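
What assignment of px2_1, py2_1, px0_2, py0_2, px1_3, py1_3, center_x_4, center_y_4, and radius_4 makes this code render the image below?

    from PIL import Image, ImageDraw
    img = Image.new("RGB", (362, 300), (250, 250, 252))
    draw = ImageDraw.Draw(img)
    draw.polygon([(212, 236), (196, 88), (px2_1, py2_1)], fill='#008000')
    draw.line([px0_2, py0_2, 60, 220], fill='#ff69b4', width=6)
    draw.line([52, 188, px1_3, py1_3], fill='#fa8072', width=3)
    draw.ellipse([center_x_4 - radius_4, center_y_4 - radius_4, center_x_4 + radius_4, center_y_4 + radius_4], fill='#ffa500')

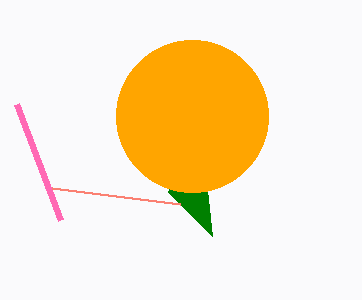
px2_1 = 168
py2_1 = 192
px0_2 = 16
py0_2 = 104
px1_3 = 180
py1_3 = 204
center_x_4 = 192
center_y_4 = 116
radius_4 = 76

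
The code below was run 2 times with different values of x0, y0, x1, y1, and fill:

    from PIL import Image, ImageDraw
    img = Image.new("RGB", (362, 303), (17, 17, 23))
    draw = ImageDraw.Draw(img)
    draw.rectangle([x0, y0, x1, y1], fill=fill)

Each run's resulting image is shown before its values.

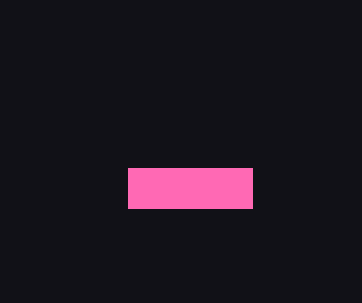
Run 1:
x0 = 128; y0 = 168; x1 = 252; y1 = 208; fill = 'hotpink'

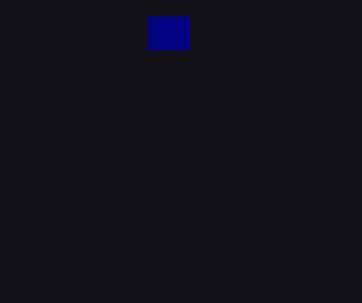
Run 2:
x0 = 148, y0 = 16, x1 = 188, y1 = 48, fill = 'navy'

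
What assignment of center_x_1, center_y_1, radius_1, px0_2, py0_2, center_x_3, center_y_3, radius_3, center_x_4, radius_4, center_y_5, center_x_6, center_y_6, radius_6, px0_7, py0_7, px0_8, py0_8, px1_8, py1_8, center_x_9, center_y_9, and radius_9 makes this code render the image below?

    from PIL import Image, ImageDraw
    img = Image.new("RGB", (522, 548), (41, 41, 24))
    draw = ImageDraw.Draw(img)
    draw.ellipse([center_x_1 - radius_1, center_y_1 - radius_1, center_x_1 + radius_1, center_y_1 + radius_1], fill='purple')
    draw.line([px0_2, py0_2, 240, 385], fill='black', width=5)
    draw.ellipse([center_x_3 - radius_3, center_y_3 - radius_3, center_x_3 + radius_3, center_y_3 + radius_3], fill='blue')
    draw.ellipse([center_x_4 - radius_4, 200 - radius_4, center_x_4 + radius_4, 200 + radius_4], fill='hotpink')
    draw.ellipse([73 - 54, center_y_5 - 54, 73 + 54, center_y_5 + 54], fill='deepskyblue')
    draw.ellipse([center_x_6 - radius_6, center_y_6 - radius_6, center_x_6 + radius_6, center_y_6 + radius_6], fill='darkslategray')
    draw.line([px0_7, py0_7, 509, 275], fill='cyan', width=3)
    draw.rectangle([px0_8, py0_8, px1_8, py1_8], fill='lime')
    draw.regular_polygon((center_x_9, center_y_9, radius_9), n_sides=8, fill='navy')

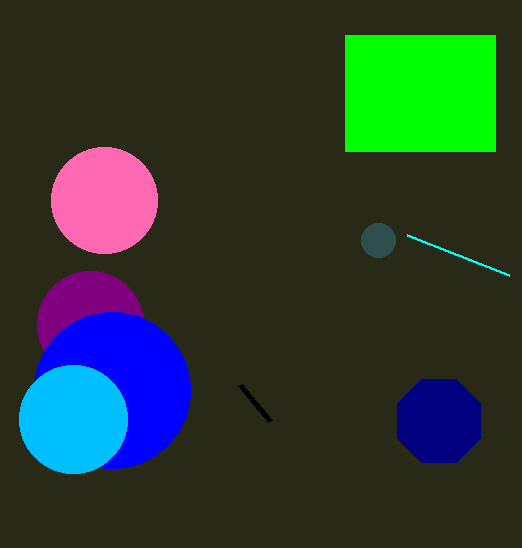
center_x_1 = 90
center_y_1 = 324
radius_1 = 53
px0_2 = 270
py0_2 = 421
center_x_3 = 112
center_y_3 = 390
radius_3 = 78
center_x_4 = 104
radius_4 = 53
center_y_5 = 419
center_x_6 = 378
center_y_6 = 240
radius_6 = 17
px0_7 = 407
py0_7 = 235
px0_8 = 345
py0_8 = 35
px1_8 = 495
py1_8 = 151
center_x_9 = 439
center_y_9 = 421
radius_9 = 45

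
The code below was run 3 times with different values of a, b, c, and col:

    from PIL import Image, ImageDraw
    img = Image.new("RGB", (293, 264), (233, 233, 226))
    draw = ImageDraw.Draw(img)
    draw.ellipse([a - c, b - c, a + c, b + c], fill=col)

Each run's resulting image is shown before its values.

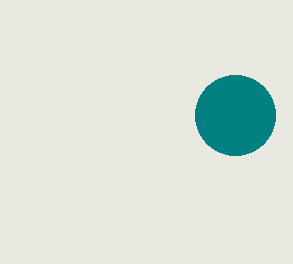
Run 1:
a = 235, b = 115, c = 40, col = 'teal'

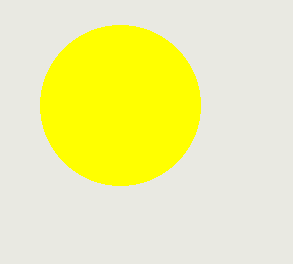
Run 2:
a = 120; b = 105; c = 80; col = 'yellow'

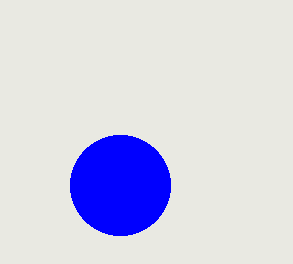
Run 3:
a = 120; b = 185; c = 50; col = 'blue'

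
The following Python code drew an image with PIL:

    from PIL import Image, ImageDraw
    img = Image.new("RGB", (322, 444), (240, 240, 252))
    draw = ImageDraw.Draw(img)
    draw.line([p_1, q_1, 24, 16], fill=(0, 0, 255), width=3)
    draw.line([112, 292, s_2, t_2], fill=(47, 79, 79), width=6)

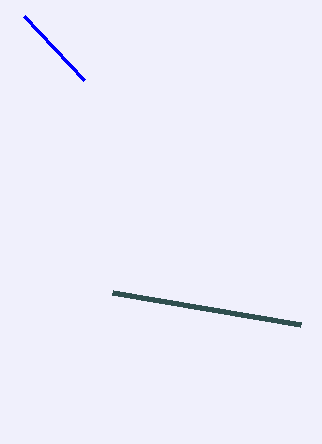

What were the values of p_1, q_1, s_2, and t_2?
p_1 = 84, q_1 = 80, s_2 = 300, t_2 = 324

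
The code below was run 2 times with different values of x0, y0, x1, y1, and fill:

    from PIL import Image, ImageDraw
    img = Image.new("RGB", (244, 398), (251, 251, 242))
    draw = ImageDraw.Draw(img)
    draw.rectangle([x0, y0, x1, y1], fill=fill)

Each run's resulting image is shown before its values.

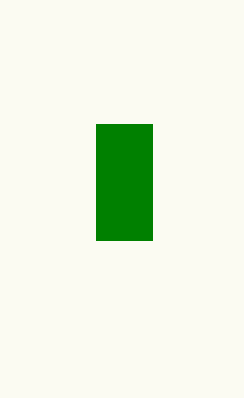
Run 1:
x0 = 96; y0 = 124; x1 = 152; y1 = 240; fill = 'green'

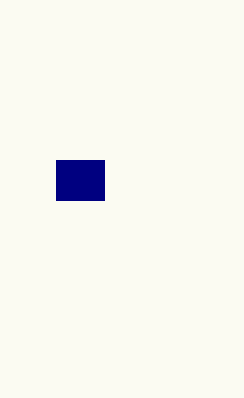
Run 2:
x0 = 56; y0 = 160; x1 = 104; y1 = 200; fill = 'navy'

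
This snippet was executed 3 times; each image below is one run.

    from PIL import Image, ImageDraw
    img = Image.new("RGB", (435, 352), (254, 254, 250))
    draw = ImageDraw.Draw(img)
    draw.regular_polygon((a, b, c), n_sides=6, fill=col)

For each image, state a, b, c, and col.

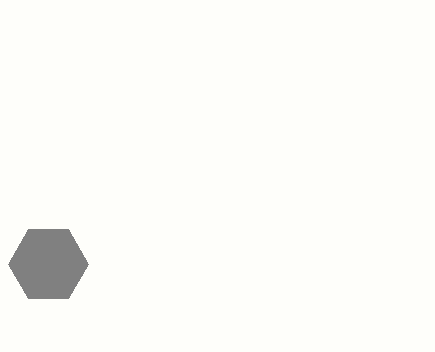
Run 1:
a = 48
b = 264
c = 40
col = 'gray'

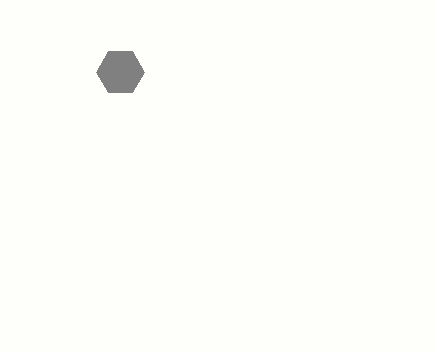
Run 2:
a = 120
b = 72
c = 24
col = 'gray'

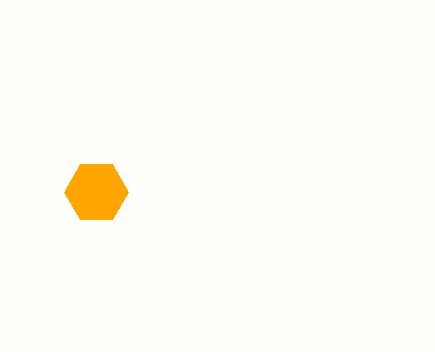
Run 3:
a = 96
b = 192
c = 32
col = 'orange'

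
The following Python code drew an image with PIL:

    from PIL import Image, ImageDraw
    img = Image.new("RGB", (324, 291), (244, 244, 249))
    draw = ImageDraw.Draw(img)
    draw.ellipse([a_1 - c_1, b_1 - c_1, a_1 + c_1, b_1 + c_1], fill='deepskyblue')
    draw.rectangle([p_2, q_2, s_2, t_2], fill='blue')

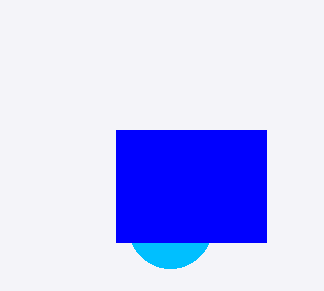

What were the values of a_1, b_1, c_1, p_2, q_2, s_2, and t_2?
a_1 = 170
b_1 = 226
c_1 = 42
p_2 = 116
q_2 = 130
s_2 = 266
t_2 = 242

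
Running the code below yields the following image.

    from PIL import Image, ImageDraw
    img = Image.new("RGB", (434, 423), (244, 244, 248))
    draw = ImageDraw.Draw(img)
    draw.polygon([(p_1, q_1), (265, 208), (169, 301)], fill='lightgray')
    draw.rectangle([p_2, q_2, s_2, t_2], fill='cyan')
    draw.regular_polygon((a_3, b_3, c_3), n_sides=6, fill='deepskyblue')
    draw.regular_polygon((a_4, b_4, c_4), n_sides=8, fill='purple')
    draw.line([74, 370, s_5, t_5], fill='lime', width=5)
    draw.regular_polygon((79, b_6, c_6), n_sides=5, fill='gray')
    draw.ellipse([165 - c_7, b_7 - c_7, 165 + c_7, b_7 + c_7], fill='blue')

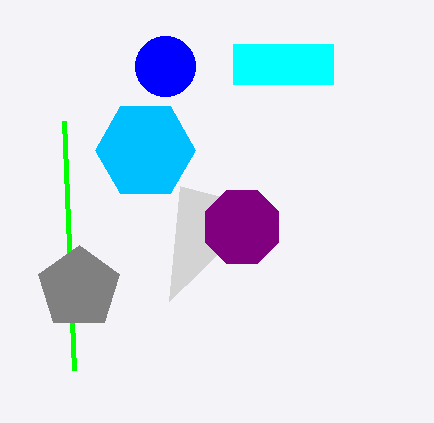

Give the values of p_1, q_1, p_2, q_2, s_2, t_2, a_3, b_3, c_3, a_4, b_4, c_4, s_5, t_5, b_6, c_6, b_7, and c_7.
p_1 = 180
q_1 = 186
p_2 = 233
q_2 = 44
s_2 = 333
t_2 = 84
a_3 = 145
b_3 = 150
c_3 = 50
a_4 = 242
b_4 = 227
c_4 = 40
s_5 = 64
t_5 = 121
b_6 = 288
c_6 = 43
b_7 = 66
c_7 = 30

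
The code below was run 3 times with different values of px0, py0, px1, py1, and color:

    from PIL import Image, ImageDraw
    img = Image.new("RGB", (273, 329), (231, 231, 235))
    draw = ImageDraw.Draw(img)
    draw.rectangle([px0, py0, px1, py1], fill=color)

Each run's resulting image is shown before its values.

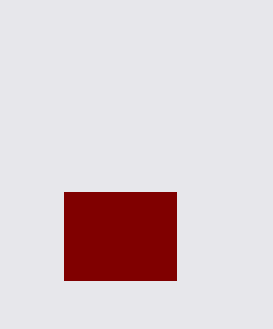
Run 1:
px0 = 64; py0 = 192; px1 = 176; py1 = 280; color = 'maroon'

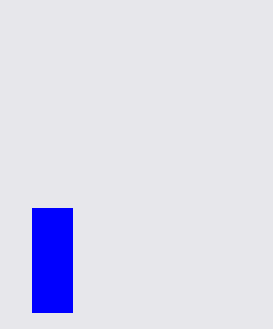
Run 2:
px0 = 32; py0 = 208; px1 = 72; py1 = 312; color = 'blue'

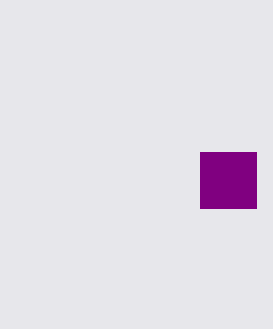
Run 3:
px0 = 200, py0 = 152, px1 = 256, py1 = 208, color = 'purple'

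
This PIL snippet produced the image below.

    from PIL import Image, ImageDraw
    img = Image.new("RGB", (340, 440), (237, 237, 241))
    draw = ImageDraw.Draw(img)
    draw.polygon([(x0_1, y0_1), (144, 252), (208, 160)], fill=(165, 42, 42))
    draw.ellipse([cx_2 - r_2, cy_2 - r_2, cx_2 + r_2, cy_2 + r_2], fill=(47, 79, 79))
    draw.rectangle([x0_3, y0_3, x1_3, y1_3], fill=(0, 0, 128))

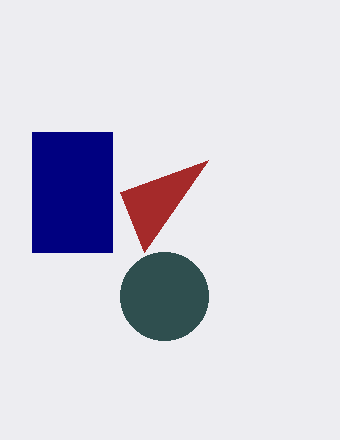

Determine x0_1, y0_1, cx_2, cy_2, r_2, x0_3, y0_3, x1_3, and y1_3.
x0_1 = 120; y0_1 = 192; cx_2 = 164; cy_2 = 296; r_2 = 44; x0_3 = 32; y0_3 = 132; x1_3 = 112; y1_3 = 252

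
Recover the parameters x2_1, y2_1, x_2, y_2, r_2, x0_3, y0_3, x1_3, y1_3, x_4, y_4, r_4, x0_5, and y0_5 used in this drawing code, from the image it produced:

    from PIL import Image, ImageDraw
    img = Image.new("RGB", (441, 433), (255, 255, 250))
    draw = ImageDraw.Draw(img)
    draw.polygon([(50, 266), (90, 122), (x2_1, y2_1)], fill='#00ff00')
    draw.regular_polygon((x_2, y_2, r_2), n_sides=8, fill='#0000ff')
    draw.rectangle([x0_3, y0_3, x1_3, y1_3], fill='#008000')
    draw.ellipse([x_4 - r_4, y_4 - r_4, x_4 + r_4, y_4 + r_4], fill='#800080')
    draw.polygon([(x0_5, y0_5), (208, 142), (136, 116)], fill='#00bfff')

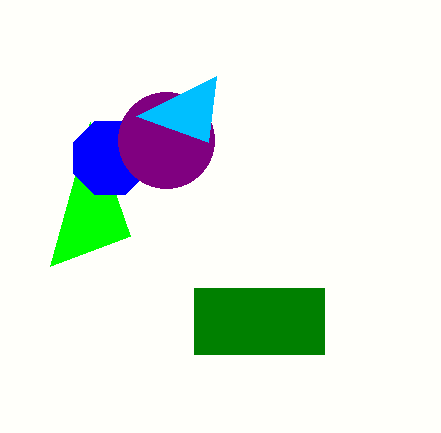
x2_1 = 130
y2_1 = 236
x_2 = 110
y_2 = 158
r_2 = 40
x0_3 = 194
y0_3 = 288
x1_3 = 324
y1_3 = 354
x_4 = 166
y_4 = 140
r_4 = 48
x0_5 = 216
y0_5 = 76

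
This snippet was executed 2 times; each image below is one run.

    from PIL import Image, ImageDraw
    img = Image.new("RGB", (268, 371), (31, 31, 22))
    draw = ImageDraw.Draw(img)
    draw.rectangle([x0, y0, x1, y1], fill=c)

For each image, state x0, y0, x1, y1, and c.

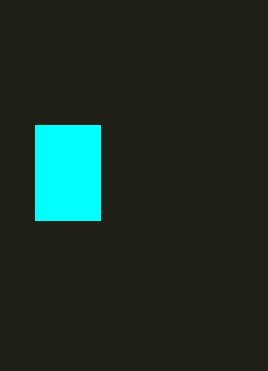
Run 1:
x0 = 35, y0 = 125, x1 = 100, y1 = 220, c = 'cyan'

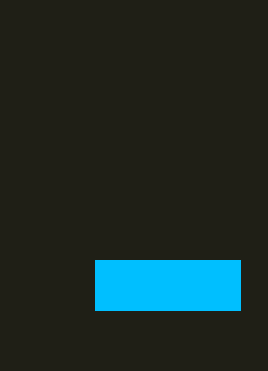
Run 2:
x0 = 95, y0 = 260, x1 = 240, y1 = 310, c = 'deepskyblue'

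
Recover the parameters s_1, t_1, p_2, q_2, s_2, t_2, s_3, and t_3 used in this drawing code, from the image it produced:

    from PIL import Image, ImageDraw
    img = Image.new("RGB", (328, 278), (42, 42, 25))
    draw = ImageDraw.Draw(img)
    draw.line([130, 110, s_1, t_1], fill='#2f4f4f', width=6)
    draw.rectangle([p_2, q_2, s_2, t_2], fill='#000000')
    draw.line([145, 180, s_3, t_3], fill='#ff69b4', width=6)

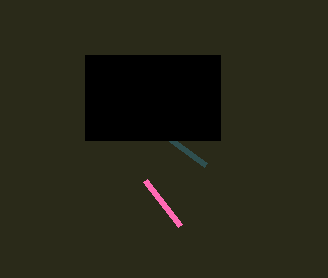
s_1 = 205; t_1 = 165; p_2 = 85; q_2 = 55; s_2 = 220; t_2 = 140; s_3 = 180; t_3 = 225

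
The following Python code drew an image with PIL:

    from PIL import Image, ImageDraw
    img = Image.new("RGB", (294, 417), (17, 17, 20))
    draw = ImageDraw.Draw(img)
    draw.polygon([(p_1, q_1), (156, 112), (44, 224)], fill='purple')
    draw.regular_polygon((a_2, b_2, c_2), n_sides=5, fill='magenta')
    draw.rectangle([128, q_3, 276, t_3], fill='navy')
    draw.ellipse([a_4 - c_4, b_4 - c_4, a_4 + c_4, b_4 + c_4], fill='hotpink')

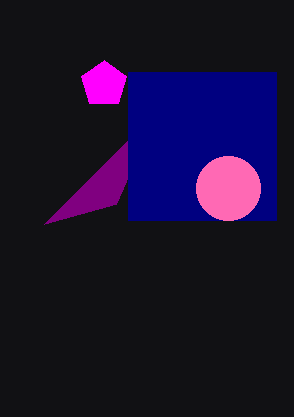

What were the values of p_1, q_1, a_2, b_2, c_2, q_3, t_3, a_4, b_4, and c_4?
p_1 = 116, q_1 = 204, a_2 = 104, b_2 = 84, c_2 = 24, q_3 = 72, t_3 = 220, a_4 = 228, b_4 = 188, c_4 = 32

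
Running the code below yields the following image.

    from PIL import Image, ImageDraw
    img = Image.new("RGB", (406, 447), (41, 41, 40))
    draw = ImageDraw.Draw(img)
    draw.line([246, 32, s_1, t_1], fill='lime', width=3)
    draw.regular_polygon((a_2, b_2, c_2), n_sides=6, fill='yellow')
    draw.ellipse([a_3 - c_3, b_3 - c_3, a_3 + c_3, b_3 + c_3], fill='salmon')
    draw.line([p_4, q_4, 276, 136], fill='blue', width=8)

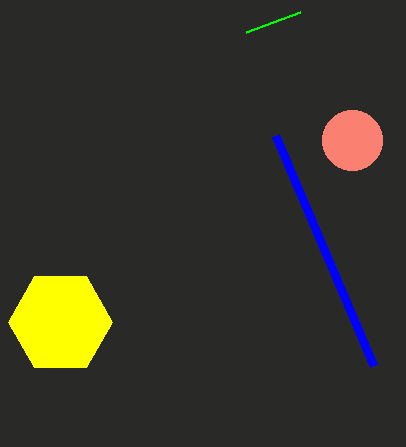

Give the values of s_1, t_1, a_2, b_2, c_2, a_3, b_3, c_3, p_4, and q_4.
s_1 = 300
t_1 = 12
a_2 = 60
b_2 = 322
c_2 = 52
a_3 = 352
b_3 = 140
c_3 = 30
p_4 = 374
q_4 = 366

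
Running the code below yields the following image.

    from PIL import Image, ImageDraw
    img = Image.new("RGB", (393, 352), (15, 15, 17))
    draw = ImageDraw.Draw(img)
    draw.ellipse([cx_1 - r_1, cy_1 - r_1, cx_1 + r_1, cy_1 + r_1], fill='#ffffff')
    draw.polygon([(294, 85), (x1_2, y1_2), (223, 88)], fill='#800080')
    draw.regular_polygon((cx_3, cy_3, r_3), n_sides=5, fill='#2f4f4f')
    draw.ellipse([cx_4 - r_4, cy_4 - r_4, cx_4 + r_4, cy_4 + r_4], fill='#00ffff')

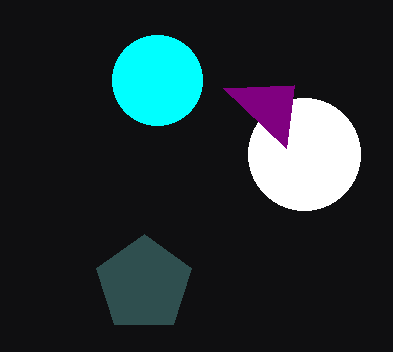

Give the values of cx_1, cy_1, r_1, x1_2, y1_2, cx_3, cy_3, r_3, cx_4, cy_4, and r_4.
cx_1 = 304
cy_1 = 154
r_1 = 56
x1_2 = 286
y1_2 = 148
cx_3 = 144
cy_3 = 284
r_3 = 50
cx_4 = 157
cy_4 = 80
r_4 = 45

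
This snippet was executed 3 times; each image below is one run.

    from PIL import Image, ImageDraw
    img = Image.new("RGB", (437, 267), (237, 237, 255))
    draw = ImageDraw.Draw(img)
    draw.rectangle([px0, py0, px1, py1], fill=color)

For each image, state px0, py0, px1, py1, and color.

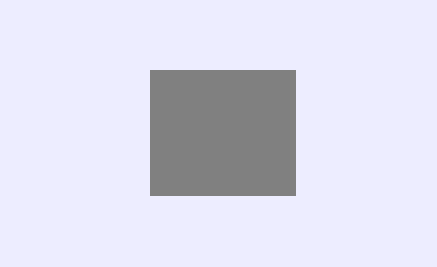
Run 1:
px0 = 150
py0 = 70
px1 = 295
py1 = 195
color = 'gray'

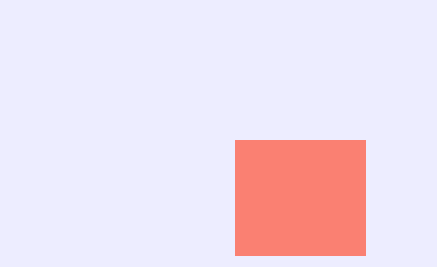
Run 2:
px0 = 235; py0 = 140; px1 = 365; py1 = 255; color = 'salmon'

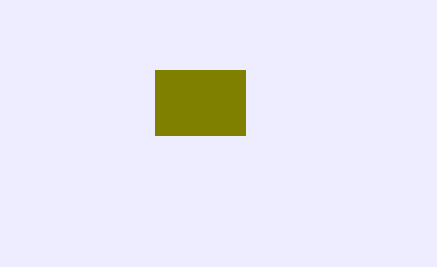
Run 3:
px0 = 155
py0 = 70
px1 = 245
py1 = 135
color = 'olive'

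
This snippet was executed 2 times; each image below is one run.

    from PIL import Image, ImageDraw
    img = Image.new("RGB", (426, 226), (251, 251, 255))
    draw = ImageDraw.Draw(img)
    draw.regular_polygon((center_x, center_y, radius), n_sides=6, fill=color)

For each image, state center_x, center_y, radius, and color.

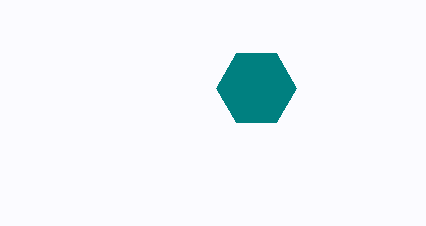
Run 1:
center_x = 256
center_y = 88
radius = 40
color = 'teal'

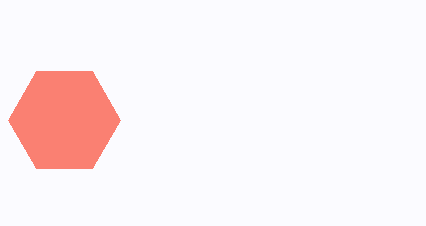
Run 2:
center_x = 64; center_y = 120; radius = 56; color = 'salmon'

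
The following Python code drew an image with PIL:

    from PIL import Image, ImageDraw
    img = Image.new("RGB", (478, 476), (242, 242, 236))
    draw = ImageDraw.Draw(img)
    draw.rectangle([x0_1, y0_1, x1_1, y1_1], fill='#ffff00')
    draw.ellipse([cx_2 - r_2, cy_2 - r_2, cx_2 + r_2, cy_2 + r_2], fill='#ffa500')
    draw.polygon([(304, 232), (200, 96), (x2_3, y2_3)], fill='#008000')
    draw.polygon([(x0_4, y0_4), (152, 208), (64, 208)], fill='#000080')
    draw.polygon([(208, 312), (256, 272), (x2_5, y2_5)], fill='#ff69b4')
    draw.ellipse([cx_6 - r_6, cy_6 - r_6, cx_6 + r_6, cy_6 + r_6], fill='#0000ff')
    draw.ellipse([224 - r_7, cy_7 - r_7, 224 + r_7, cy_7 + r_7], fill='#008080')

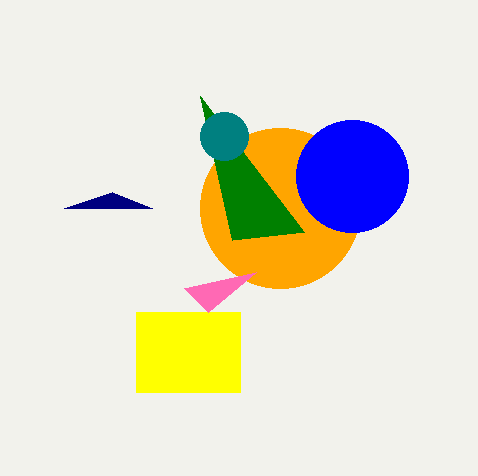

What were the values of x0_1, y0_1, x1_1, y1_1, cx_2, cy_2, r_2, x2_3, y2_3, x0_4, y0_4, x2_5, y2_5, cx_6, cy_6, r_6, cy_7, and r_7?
x0_1 = 136, y0_1 = 312, x1_1 = 240, y1_1 = 392, cx_2 = 280, cy_2 = 208, r_2 = 80, x2_3 = 232, y2_3 = 240, x0_4 = 112, y0_4 = 192, x2_5 = 184, y2_5 = 288, cx_6 = 352, cy_6 = 176, r_6 = 56, cy_7 = 136, r_7 = 24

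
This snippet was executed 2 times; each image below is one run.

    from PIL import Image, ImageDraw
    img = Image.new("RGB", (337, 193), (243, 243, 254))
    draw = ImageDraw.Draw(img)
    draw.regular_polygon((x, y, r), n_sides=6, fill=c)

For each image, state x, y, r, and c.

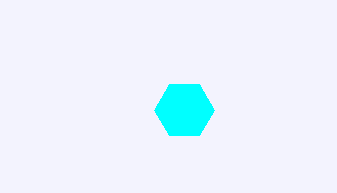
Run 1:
x = 184, y = 110, r = 30, c = 'cyan'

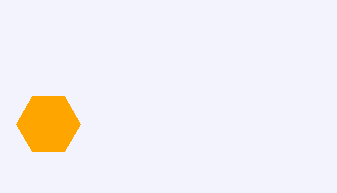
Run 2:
x = 48, y = 124, r = 32, c = 'orange'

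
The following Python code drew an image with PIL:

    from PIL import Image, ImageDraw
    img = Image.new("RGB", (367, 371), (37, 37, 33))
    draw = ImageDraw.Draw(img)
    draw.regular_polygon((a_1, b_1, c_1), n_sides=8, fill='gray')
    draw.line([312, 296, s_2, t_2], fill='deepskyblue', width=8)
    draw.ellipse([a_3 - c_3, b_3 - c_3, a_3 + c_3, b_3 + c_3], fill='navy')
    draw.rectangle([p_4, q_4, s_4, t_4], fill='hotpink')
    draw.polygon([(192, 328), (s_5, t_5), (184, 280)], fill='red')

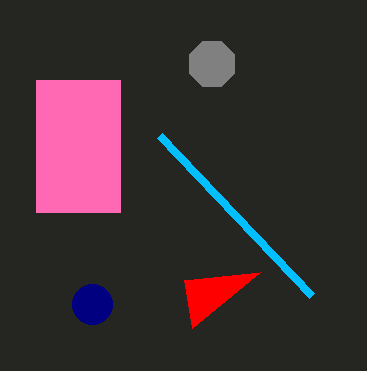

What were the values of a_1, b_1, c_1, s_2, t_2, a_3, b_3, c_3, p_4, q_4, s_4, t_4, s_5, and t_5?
a_1 = 212
b_1 = 64
c_1 = 24
s_2 = 160
t_2 = 136
a_3 = 92
b_3 = 304
c_3 = 20
p_4 = 36
q_4 = 80
s_4 = 120
t_4 = 212
s_5 = 260
t_5 = 272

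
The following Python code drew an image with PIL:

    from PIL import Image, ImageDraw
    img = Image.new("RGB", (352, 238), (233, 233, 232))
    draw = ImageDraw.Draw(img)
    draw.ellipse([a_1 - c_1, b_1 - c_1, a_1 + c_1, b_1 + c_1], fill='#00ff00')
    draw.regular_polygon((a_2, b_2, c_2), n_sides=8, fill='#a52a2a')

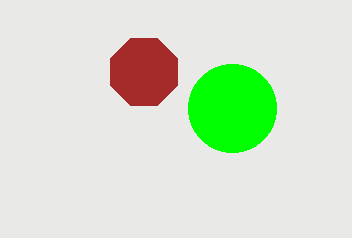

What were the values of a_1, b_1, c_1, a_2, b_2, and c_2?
a_1 = 232, b_1 = 108, c_1 = 44, a_2 = 144, b_2 = 72, c_2 = 36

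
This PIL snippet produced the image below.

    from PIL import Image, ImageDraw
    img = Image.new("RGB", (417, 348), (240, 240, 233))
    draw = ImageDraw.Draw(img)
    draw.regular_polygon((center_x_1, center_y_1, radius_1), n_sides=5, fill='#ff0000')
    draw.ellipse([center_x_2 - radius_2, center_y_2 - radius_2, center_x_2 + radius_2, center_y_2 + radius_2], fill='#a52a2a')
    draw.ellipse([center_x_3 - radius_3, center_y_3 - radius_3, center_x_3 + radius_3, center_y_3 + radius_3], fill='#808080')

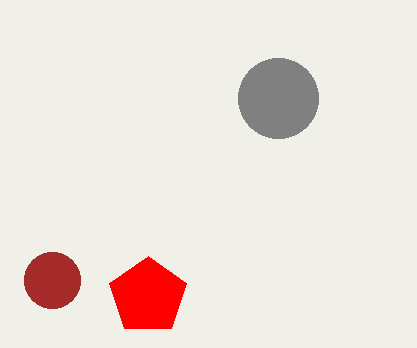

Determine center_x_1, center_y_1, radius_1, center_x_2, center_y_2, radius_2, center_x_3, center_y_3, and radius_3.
center_x_1 = 148; center_y_1 = 296; radius_1 = 40; center_x_2 = 52; center_y_2 = 280; radius_2 = 28; center_x_3 = 278; center_y_3 = 98; radius_3 = 40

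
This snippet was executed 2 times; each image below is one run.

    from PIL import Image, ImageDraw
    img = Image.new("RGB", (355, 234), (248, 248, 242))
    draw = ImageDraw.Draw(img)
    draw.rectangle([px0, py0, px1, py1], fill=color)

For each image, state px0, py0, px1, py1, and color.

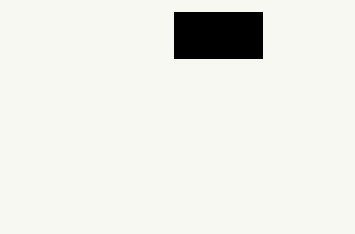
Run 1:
px0 = 174; py0 = 12; px1 = 262; py1 = 58; color = 'black'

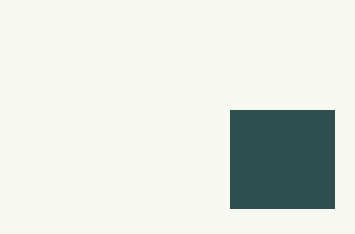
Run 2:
px0 = 230; py0 = 110; px1 = 334; py1 = 208; color = 'darkslategray'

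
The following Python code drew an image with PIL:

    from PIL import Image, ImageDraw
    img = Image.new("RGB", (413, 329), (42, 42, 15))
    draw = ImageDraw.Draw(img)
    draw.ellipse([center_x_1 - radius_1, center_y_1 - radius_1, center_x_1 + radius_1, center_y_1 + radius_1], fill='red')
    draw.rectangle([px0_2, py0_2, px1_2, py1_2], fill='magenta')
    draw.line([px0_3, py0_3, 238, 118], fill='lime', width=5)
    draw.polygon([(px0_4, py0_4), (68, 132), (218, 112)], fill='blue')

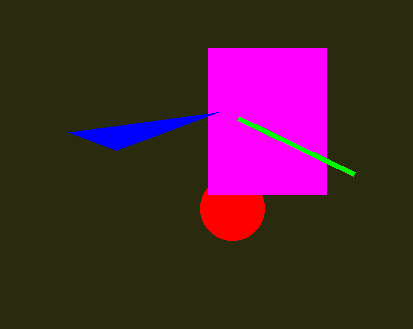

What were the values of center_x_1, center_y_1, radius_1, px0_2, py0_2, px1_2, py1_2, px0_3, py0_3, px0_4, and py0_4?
center_x_1 = 232; center_y_1 = 208; radius_1 = 32; px0_2 = 208; py0_2 = 48; px1_2 = 326; py1_2 = 194; px0_3 = 354; py0_3 = 174; px0_4 = 116; py0_4 = 150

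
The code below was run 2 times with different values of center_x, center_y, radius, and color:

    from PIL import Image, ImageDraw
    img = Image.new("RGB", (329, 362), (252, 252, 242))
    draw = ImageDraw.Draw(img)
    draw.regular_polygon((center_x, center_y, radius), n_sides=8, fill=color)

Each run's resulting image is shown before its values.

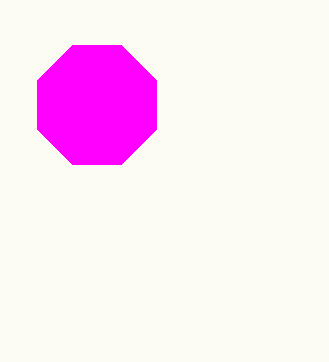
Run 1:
center_x = 97; center_y = 105; radius = 64; color = 'magenta'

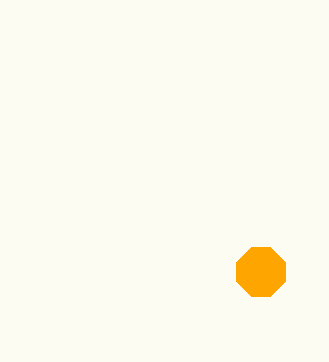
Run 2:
center_x = 261; center_y = 272; radius = 26; color = 'orange'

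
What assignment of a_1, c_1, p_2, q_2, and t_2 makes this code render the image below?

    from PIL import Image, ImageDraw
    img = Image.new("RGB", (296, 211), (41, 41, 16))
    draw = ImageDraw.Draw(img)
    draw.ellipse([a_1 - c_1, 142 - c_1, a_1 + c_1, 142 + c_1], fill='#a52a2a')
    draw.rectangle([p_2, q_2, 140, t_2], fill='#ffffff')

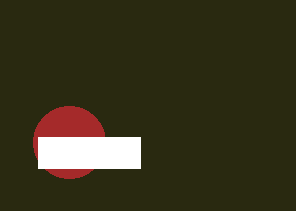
a_1 = 69
c_1 = 36
p_2 = 38
q_2 = 137
t_2 = 168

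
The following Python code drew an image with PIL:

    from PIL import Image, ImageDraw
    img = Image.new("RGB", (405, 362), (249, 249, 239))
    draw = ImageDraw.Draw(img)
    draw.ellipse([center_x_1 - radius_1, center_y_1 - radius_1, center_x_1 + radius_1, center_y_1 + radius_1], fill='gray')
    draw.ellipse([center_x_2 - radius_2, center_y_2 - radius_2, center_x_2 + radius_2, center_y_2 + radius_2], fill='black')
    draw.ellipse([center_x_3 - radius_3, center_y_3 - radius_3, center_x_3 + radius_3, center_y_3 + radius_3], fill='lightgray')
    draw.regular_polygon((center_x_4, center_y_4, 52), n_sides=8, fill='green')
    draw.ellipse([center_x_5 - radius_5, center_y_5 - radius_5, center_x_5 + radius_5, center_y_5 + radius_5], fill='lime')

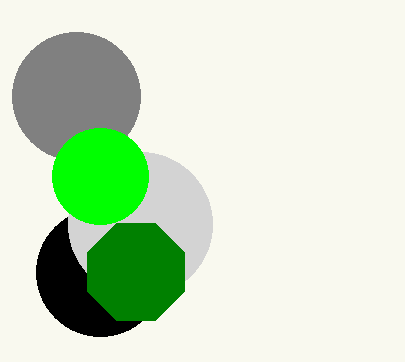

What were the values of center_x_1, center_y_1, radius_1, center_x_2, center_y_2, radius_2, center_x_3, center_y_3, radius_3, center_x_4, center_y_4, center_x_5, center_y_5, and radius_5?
center_x_1 = 76, center_y_1 = 96, radius_1 = 64, center_x_2 = 100, center_y_2 = 272, radius_2 = 64, center_x_3 = 140, center_y_3 = 224, radius_3 = 72, center_x_4 = 136, center_y_4 = 272, center_x_5 = 100, center_y_5 = 176, radius_5 = 48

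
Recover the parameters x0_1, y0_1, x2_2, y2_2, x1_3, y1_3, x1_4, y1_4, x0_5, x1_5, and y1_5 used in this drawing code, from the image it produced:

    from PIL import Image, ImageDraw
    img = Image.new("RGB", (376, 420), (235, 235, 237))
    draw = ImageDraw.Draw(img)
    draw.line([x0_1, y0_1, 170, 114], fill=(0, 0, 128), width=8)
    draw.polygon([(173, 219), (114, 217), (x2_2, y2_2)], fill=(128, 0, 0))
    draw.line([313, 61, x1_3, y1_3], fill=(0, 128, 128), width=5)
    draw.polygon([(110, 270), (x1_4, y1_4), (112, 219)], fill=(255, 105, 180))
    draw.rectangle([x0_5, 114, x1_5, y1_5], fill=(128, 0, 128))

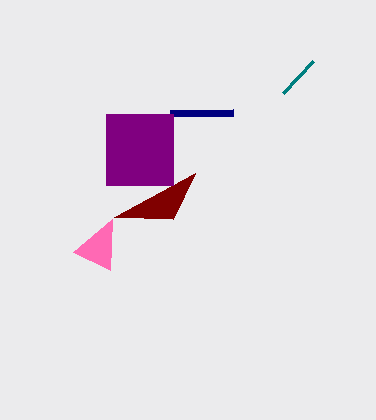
x0_1 = 233; y0_1 = 113; x2_2 = 195; y2_2 = 173; x1_3 = 283; y1_3 = 93; x1_4 = 73; y1_4 = 252; x0_5 = 106; x1_5 = 173; y1_5 = 185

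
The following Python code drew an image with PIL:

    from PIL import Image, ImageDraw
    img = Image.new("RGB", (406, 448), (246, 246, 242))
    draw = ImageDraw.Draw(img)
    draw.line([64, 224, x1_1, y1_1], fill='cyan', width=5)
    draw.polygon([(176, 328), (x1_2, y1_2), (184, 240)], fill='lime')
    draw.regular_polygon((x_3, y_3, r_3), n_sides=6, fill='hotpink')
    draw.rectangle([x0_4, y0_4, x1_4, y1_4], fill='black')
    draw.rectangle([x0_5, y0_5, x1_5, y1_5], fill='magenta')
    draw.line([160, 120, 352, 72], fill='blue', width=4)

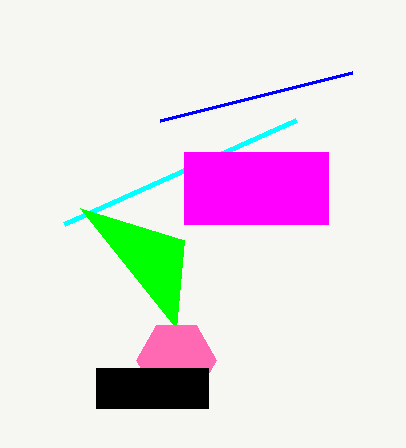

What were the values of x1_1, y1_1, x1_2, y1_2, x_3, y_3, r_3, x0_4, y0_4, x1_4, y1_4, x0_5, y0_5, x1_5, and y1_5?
x1_1 = 296, y1_1 = 120, x1_2 = 80, y1_2 = 208, x_3 = 176, y_3 = 360, r_3 = 40, x0_4 = 96, y0_4 = 368, x1_4 = 208, y1_4 = 408, x0_5 = 184, y0_5 = 152, x1_5 = 328, y1_5 = 224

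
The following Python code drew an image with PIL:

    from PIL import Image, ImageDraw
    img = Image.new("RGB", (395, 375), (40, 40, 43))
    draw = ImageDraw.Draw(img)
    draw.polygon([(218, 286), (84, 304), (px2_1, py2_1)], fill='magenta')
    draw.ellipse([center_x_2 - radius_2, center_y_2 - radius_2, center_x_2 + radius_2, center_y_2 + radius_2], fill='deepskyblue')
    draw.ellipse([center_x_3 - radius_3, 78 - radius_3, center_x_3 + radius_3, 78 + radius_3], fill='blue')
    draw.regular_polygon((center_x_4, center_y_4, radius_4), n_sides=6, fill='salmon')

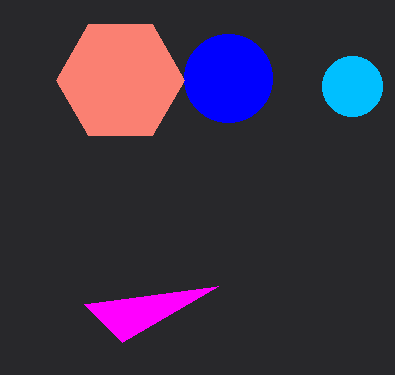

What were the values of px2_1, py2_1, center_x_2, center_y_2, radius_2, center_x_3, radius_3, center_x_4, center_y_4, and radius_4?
px2_1 = 122; py2_1 = 342; center_x_2 = 352; center_y_2 = 86; radius_2 = 30; center_x_3 = 228; radius_3 = 44; center_x_4 = 120; center_y_4 = 80; radius_4 = 64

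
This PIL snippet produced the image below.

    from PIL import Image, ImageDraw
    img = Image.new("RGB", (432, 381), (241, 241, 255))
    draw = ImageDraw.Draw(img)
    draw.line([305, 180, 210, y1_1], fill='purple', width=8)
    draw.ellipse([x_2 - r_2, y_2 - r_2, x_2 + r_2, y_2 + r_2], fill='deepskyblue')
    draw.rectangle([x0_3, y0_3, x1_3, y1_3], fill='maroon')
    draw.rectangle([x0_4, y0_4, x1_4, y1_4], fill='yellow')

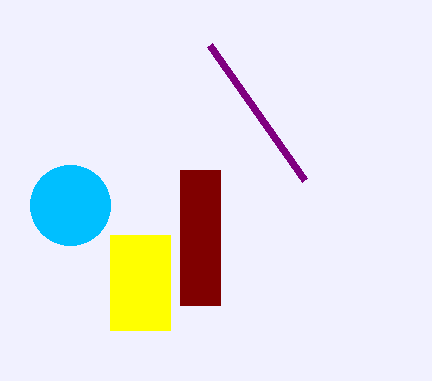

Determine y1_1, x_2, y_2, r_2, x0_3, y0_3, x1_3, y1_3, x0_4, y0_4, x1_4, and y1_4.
y1_1 = 45
x_2 = 70
y_2 = 205
r_2 = 40
x0_3 = 180
y0_3 = 170
x1_3 = 220
y1_3 = 305
x0_4 = 110
y0_4 = 235
x1_4 = 170
y1_4 = 330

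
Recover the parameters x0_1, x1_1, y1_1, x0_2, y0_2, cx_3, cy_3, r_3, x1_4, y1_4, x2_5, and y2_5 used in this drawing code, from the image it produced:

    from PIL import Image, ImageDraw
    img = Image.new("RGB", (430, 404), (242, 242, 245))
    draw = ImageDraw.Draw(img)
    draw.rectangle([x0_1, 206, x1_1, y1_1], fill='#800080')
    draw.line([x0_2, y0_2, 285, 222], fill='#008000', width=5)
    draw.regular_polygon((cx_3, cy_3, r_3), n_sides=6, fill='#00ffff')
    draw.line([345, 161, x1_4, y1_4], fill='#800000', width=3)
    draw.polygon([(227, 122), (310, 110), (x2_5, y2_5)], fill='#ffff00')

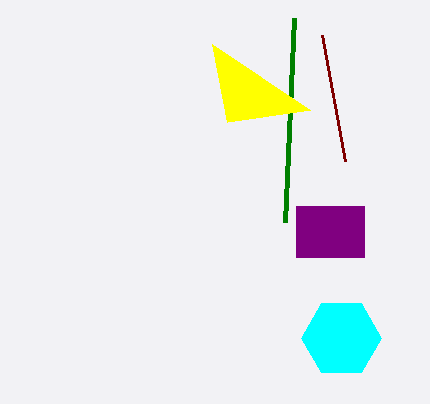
x0_1 = 296
x1_1 = 364
y1_1 = 257
x0_2 = 294
y0_2 = 18
cx_3 = 341
cy_3 = 338
r_3 = 40
x1_4 = 322
y1_4 = 35
x2_5 = 212
y2_5 = 44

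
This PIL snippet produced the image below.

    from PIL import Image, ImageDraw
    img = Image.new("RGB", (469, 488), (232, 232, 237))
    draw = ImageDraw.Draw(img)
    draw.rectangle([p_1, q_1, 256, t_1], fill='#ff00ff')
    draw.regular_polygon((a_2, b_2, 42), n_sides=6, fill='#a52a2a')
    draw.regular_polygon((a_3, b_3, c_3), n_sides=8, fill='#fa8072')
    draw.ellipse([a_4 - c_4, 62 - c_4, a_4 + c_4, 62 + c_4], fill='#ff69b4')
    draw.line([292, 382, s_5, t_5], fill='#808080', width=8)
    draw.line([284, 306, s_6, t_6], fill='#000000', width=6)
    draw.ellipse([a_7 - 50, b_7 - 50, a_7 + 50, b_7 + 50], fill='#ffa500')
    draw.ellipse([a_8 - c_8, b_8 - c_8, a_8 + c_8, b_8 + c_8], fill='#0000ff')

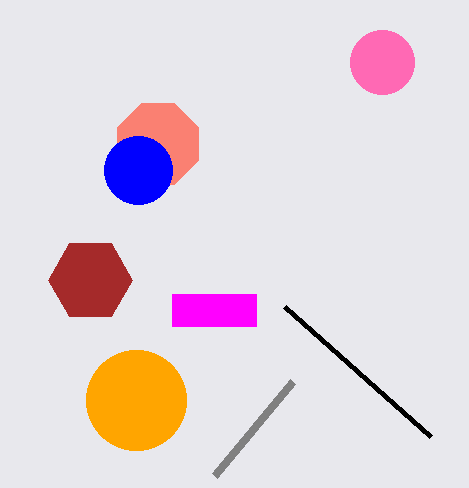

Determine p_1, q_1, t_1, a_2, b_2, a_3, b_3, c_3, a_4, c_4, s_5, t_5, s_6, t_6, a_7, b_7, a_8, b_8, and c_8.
p_1 = 172, q_1 = 294, t_1 = 326, a_2 = 90, b_2 = 280, a_3 = 158, b_3 = 144, c_3 = 44, a_4 = 382, c_4 = 32, s_5 = 214, t_5 = 476, s_6 = 430, t_6 = 436, a_7 = 136, b_7 = 400, a_8 = 138, b_8 = 170, c_8 = 34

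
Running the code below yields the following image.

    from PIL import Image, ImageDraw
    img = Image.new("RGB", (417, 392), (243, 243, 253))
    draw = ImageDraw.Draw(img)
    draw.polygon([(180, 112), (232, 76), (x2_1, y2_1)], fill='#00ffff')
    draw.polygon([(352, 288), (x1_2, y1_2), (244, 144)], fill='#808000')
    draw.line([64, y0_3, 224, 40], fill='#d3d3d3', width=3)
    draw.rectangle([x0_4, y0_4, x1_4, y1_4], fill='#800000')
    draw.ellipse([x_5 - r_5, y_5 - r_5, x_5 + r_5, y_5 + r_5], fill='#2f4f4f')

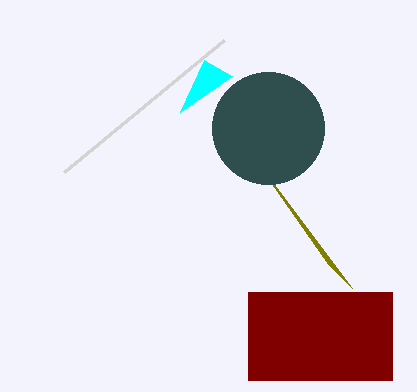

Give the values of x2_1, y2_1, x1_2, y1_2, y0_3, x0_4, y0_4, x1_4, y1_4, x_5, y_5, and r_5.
x2_1 = 204; y2_1 = 60; x1_2 = 328; y1_2 = 264; y0_3 = 172; x0_4 = 248; y0_4 = 292; x1_4 = 392; y1_4 = 380; x_5 = 268; y_5 = 128; r_5 = 56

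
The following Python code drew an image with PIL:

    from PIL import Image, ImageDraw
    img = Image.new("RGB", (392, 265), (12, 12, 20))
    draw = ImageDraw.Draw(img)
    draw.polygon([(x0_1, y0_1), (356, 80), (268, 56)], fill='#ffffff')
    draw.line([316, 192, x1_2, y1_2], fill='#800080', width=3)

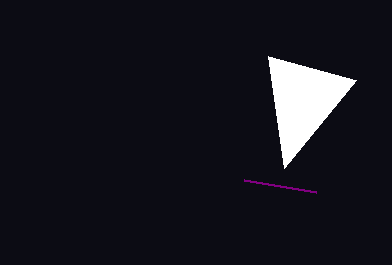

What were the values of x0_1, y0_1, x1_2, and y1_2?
x0_1 = 284
y0_1 = 168
x1_2 = 244
y1_2 = 180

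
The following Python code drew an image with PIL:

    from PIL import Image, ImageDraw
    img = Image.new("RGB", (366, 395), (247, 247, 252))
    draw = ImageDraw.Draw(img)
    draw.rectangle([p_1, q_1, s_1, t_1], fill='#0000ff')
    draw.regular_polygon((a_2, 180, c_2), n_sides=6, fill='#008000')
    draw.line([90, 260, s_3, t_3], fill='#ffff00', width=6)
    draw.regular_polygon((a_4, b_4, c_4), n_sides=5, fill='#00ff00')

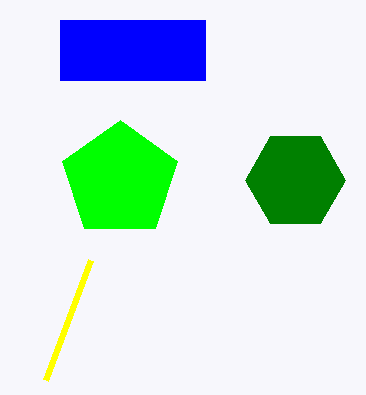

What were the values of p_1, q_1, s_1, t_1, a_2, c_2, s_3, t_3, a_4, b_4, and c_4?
p_1 = 60; q_1 = 20; s_1 = 205; t_1 = 80; a_2 = 295; c_2 = 50; s_3 = 45; t_3 = 380; a_4 = 120; b_4 = 180; c_4 = 60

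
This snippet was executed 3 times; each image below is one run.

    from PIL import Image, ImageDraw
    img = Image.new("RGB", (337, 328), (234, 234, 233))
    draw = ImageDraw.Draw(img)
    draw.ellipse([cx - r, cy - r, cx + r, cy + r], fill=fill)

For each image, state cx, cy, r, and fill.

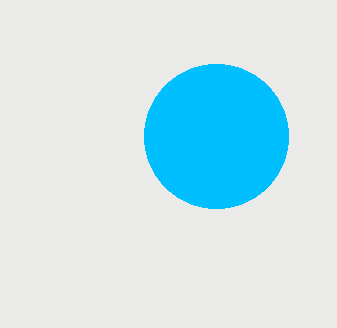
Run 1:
cx = 216, cy = 136, r = 72, fill = 'deepskyblue'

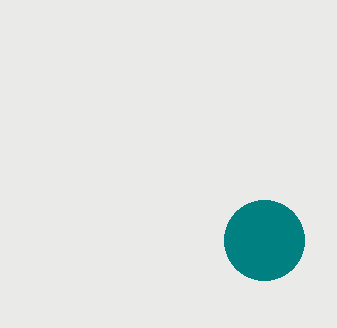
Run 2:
cx = 264; cy = 240; r = 40; fill = 'teal'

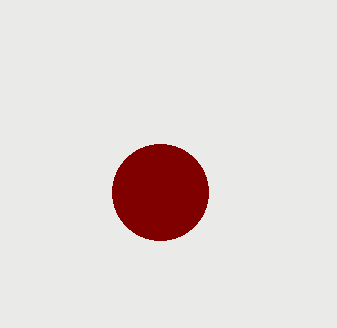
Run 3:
cx = 160; cy = 192; r = 48; fill = 'maroon'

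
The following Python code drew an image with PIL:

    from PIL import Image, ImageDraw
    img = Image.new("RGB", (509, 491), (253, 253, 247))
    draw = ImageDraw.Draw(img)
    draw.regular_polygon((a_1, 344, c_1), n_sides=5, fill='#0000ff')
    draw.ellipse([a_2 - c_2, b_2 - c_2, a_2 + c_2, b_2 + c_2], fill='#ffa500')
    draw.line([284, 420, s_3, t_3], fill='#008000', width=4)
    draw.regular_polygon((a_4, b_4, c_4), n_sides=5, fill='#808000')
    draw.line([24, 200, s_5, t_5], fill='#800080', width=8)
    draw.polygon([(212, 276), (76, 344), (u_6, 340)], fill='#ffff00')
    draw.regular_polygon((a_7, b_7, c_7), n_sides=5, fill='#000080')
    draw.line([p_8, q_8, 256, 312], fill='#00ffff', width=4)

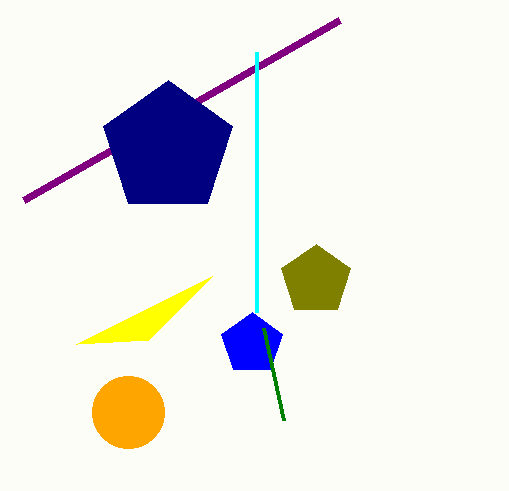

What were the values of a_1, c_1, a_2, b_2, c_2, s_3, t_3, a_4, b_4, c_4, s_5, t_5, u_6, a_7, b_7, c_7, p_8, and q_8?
a_1 = 252
c_1 = 32
a_2 = 128
b_2 = 412
c_2 = 36
s_3 = 264
t_3 = 328
a_4 = 316
b_4 = 280
c_4 = 36
s_5 = 340
t_5 = 20
u_6 = 148
a_7 = 168
b_7 = 148
c_7 = 68
p_8 = 256
q_8 = 52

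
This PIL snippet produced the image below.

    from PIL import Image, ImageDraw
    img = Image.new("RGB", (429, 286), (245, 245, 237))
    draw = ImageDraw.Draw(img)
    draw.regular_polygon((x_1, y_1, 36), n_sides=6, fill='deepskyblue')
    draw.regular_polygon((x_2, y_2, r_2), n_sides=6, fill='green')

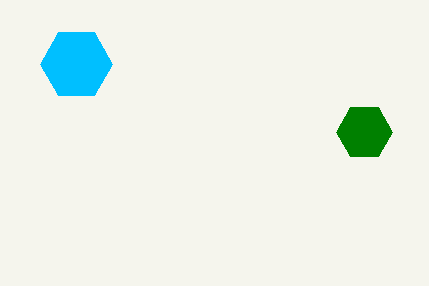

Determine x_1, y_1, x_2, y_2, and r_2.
x_1 = 76, y_1 = 64, x_2 = 364, y_2 = 132, r_2 = 28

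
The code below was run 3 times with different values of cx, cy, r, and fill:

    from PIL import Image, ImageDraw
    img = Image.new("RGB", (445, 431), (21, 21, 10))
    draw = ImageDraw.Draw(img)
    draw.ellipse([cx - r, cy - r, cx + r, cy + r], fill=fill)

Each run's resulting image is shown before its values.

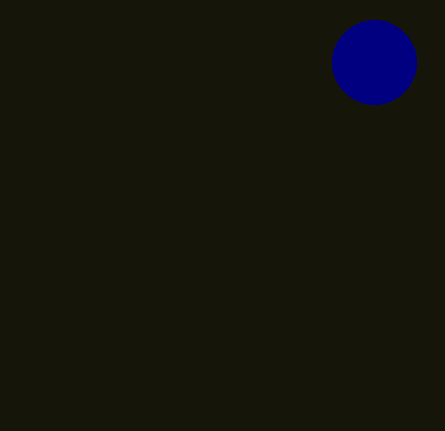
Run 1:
cx = 374
cy = 62
r = 42
fill = 'navy'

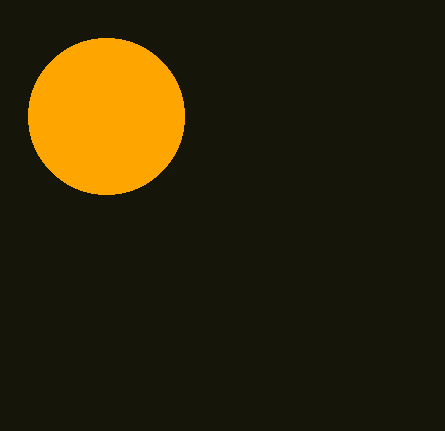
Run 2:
cx = 106; cy = 116; r = 78; fill = 'orange'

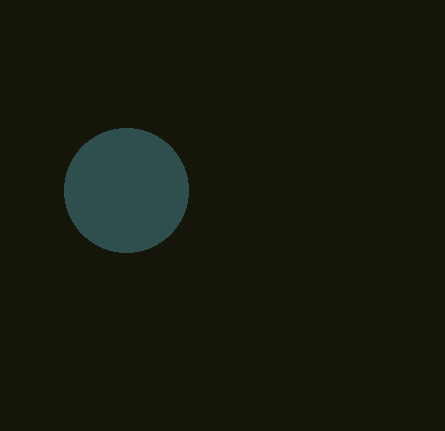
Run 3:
cx = 126, cy = 190, r = 62, fill = 'darkslategray'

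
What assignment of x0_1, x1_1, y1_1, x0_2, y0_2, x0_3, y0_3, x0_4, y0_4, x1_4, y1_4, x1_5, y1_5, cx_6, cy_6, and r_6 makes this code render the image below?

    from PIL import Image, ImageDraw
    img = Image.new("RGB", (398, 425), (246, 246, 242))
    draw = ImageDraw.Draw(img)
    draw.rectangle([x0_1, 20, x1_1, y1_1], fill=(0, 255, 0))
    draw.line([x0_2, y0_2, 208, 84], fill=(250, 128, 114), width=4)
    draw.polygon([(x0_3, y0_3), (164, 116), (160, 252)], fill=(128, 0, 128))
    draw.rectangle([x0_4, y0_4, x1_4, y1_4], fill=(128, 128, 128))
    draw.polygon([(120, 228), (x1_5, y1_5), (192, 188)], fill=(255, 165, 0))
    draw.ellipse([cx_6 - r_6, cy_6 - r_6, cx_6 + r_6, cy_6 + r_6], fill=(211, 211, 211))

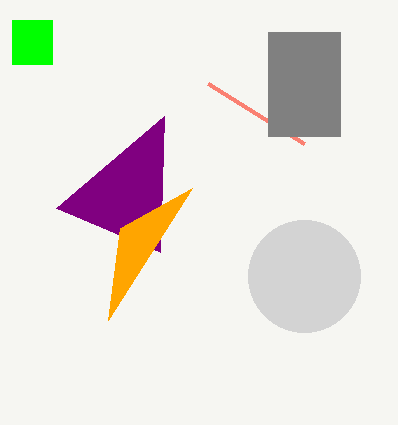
x0_1 = 12
x1_1 = 52
y1_1 = 64
x0_2 = 304
y0_2 = 144
x0_3 = 56
y0_3 = 208
x0_4 = 268
y0_4 = 32
x1_4 = 340
y1_4 = 136
x1_5 = 108
y1_5 = 320
cx_6 = 304
cy_6 = 276
r_6 = 56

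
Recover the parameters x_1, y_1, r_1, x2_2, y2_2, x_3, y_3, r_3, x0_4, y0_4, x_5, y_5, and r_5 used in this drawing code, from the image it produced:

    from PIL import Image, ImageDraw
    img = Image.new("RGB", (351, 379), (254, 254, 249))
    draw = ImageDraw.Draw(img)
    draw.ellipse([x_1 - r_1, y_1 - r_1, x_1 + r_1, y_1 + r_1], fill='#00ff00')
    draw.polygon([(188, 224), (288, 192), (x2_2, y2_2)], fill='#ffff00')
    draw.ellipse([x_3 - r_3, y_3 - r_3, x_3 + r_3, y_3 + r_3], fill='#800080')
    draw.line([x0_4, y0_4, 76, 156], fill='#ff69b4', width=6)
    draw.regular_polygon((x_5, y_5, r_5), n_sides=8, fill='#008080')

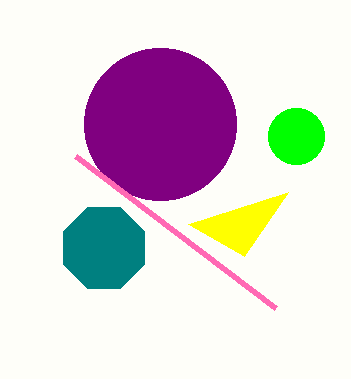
x_1 = 296, y_1 = 136, r_1 = 28, x2_2 = 244, y2_2 = 256, x_3 = 160, y_3 = 124, r_3 = 76, x0_4 = 276, y0_4 = 308, x_5 = 104, y_5 = 248, r_5 = 44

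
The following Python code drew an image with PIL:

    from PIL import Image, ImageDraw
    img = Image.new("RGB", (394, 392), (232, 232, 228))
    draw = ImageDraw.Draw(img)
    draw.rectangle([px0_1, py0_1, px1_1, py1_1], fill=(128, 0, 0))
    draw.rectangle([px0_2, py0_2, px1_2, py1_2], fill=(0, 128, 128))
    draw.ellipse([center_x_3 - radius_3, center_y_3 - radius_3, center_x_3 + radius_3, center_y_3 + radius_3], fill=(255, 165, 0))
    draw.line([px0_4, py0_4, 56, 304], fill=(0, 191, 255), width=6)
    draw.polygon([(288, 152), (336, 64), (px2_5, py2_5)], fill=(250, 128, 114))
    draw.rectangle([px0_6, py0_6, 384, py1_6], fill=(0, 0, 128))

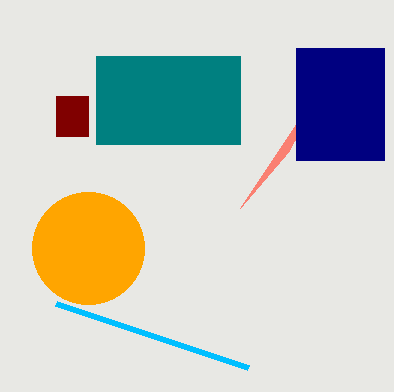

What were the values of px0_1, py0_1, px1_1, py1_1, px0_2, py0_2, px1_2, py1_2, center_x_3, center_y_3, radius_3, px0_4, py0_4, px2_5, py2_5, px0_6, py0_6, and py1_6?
px0_1 = 56; py0_1 = 96; px1_1 = 88; py1_1 = 136; px0_2 = 96; py0_2 = 56; px1_2 = 240; py1_2 = 144; center_x_3 = 88; center_y_3 = 248; radius_3 = 56; px0_4 = 248; py0_4 = 368; px2_5 = 240; py2_5 = 208; px0_6 = 296; py0_6 = 48; py1_6 = 160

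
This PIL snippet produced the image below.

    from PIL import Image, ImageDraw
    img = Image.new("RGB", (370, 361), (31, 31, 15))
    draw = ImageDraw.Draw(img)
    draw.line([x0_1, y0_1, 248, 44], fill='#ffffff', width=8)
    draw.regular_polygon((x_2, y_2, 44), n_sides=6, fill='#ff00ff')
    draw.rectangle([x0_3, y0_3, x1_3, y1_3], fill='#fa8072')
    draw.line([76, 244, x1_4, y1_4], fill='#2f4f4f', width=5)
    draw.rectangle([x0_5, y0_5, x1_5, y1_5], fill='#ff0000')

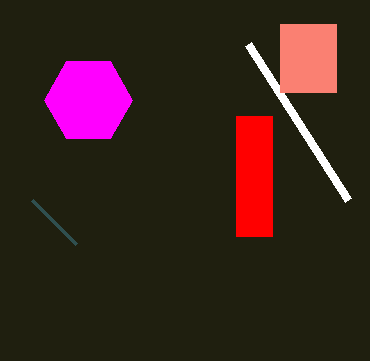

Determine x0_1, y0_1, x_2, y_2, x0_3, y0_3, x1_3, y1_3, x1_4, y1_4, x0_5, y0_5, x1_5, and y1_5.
x0_1 = 348; y0_1 = 200; x_2 = 88; y_2 = 100; x0_3 = 280; y0_3 = 24; x1_3 = 336; y1_3 = 92; x1_4 = 32; y1_4 = 200; x0_5 = 236; y0_5 = 116; x1_5 = 272; y1_5 = 236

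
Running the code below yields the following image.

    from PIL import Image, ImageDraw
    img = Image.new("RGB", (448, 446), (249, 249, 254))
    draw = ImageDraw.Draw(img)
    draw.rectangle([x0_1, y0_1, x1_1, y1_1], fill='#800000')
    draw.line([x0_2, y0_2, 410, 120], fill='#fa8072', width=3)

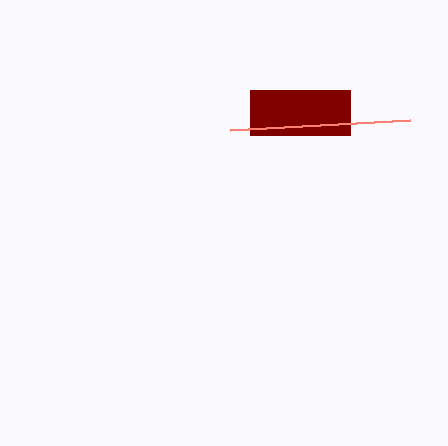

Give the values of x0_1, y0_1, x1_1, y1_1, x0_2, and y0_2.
x0_1 = 250
y0_1 = 90
x1_1 = 350
y1_1 = 135
x0_2 = 230
y0_2 = 130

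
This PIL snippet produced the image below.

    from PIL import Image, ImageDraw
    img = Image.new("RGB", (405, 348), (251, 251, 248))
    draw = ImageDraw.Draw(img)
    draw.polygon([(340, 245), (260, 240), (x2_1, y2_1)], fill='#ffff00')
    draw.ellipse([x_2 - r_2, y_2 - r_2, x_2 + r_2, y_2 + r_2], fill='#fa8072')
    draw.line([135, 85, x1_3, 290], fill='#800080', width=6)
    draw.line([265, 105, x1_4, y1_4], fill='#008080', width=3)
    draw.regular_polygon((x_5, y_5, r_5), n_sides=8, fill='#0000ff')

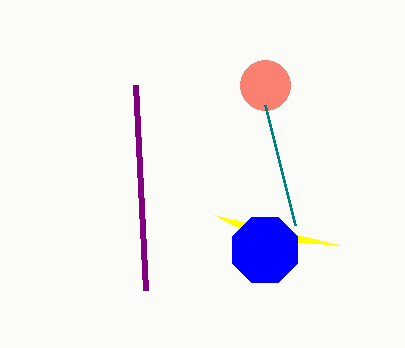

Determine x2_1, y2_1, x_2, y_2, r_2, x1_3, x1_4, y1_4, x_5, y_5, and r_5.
x2_1 = 215, y2_1 = 215, x_2 = 265, y_2 = 85, r_2 = 25, x1_3 = 145, x1_4 = 295, y1_4 = 225, x_5 = 265, y_5 = 250, r_5 = 35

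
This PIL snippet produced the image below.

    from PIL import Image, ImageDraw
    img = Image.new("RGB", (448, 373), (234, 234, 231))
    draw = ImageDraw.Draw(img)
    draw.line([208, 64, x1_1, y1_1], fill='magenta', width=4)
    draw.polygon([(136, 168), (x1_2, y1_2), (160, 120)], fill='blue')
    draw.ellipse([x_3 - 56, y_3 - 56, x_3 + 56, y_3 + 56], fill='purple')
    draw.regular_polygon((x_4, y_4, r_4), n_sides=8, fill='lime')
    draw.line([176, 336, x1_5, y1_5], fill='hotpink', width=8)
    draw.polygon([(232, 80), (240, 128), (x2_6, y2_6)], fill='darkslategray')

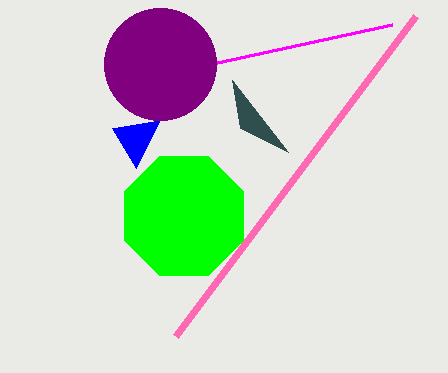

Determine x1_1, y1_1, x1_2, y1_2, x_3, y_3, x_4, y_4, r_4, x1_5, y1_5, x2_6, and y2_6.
x1_1 = 392
y1_1 = 24
x1_2 = 112
y1_2 = 128
x_3 = 160
y_3 = 64
x_4 = 184
y_4 = 216
r_4 = 64
x1_5 = 416
y1_5 = 16
x2_6 = 288
y2_6 = 152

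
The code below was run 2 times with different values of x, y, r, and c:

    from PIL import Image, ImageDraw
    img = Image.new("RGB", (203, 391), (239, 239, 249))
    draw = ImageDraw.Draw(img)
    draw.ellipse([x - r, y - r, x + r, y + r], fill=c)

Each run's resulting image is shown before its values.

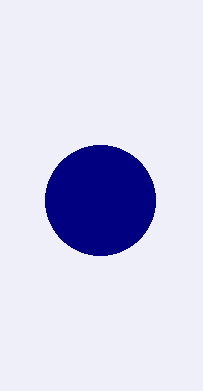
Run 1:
x = 100
y = 200
r = 55
c = 'navy'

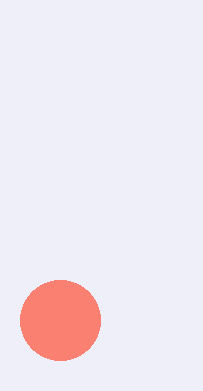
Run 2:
x = 60
y = 320
r = 40
c = 'salmon'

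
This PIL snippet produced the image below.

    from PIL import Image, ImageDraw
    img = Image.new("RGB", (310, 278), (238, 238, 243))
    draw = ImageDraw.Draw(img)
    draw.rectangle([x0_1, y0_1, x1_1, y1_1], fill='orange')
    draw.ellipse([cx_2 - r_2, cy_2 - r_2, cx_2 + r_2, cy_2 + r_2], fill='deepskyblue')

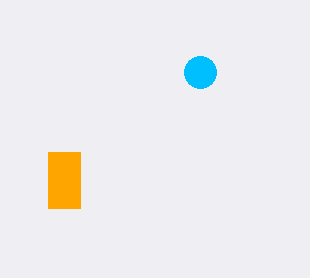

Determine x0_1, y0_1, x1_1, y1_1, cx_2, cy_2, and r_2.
x0_1 = 48, y0_1 = 152, x1_1 = 80, y1_1 = 208, cx_2 = 200, cy_2 = 72, r_2 = 16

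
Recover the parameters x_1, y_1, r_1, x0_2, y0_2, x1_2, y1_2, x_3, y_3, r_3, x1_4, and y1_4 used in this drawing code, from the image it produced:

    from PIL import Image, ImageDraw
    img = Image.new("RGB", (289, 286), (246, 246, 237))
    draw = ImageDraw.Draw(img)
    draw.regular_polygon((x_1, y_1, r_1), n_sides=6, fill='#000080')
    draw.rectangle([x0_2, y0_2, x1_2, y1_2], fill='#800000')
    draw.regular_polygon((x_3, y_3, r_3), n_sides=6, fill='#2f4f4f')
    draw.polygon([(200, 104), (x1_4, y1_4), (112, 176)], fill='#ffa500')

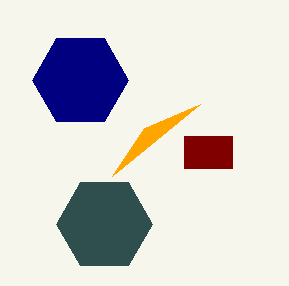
x_1 = 80; y_1 = 80; r_1 = 48; x0_2 = 184; y0_2 = 136; x1_2 = 232; y1_2 = 168; x_3 = 104; y_3 = 224; r_3 = 48; x1_4 = 144; y1_4 = 128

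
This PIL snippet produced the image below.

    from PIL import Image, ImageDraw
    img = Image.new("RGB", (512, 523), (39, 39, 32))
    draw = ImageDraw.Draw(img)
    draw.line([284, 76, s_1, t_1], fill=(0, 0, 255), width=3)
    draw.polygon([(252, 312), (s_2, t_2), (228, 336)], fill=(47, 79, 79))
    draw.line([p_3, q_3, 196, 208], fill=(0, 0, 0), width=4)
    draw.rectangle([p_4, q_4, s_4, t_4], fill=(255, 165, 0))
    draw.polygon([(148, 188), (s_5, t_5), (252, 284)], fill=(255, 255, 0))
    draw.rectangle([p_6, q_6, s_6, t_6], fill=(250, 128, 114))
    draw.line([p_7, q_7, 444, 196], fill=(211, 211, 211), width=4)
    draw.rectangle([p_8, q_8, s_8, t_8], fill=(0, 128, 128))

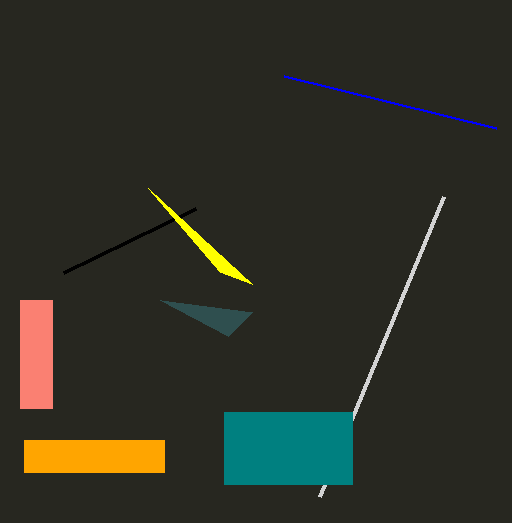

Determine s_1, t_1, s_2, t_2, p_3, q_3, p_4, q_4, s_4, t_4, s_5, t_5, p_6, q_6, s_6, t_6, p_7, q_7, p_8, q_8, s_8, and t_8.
s_1 = 496, t_1 = 128, s_2 = 160, t_2 = 300, p_3 = 64, q_3 = 272, p_4 = 24, q_4 = 440, s_4 = 164, t_4 = 472, s_5 = 220, t_5 = 272, p_6 = 20, q_6 = 300, s_6 = 52, t_6 = 408, p_7 = 320, q_7 = 496, p_8 = 224, q_8 = 412, s_8 = 352, t_8 = 484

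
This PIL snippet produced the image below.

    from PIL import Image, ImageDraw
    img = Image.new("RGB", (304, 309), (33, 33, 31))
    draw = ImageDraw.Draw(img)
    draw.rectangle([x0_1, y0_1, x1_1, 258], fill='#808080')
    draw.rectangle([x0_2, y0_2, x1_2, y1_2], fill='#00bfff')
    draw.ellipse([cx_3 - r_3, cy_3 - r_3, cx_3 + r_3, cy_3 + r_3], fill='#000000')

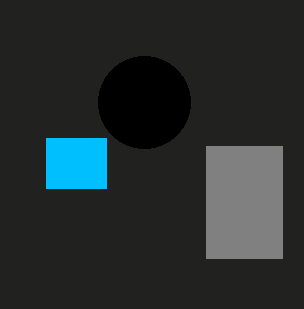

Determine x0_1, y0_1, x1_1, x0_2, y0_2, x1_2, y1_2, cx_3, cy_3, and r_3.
x0_1 = 206; y0_1 = 146; x1_1 = 282; x0_2 = 46; y0_2 = 138; x1_2 = 106; y1_2 = 188; cx_3 = 144; cy_3 = 102; r_3 = 46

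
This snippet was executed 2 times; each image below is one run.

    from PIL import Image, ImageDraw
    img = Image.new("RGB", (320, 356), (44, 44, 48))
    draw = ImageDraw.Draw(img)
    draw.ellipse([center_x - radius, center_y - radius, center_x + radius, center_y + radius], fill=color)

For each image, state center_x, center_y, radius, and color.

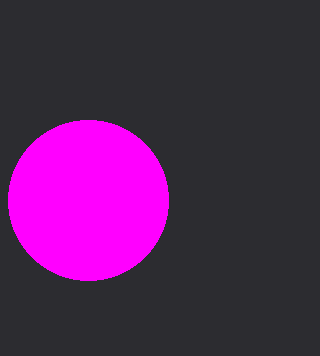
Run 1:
center_x = 88; center_y = 200; radius = 80; color = 'magenta'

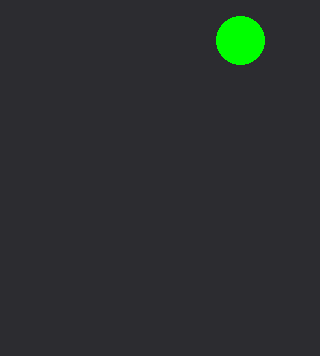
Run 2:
center_x = 240
center_y = 40
radius = 24
color = 'lime'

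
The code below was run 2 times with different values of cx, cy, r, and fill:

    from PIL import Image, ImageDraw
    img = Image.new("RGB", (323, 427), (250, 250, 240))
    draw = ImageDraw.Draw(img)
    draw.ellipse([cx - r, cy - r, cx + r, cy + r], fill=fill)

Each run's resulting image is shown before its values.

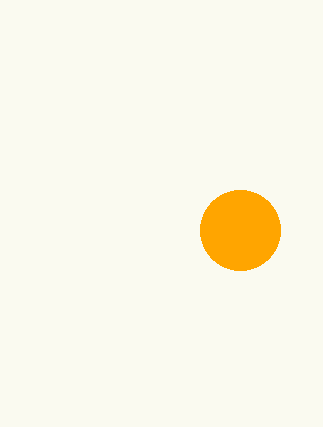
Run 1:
cx = 240; cy = 230; r = 40; fill = 'orange'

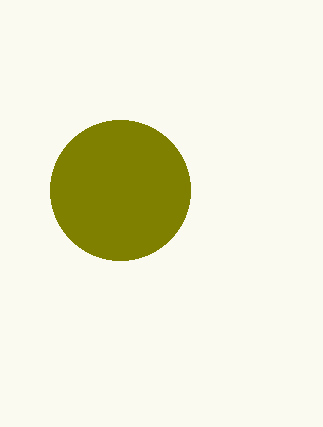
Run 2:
cx = 120; cy = 190; r = 70; fill = 'olive'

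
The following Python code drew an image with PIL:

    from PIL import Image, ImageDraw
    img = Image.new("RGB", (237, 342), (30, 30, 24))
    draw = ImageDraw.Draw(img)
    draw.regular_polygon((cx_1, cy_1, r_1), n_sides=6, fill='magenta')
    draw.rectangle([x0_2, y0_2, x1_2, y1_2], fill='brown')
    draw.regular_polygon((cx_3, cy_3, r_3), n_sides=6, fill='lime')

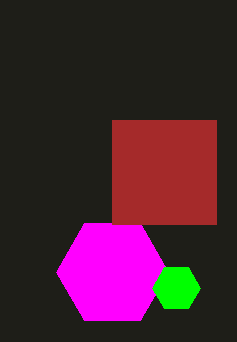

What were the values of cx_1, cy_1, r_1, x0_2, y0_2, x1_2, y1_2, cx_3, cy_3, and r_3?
cx_1 = 112
cy_1 = 272
r_1 = 56
x0_2 = 112
y0_2 = 120
x1_2 = 216
y1_2 = 224
cx_3 = 176
cy_3 = 288
r_3 = 24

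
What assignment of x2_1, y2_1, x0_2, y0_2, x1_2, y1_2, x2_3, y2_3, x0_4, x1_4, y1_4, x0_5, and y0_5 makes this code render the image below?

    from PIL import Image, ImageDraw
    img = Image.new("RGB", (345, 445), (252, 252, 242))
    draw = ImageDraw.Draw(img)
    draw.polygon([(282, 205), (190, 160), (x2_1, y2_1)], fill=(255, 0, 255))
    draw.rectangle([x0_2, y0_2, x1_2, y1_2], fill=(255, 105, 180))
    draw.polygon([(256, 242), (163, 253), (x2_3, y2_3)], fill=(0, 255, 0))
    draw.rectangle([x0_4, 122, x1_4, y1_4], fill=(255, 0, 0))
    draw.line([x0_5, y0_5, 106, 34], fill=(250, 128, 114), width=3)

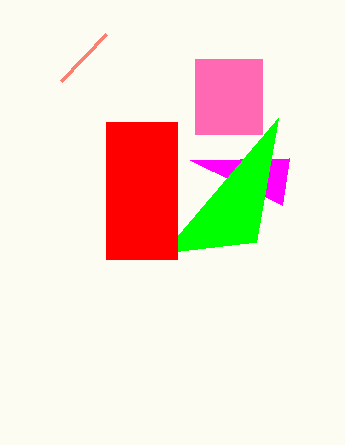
x2_1 = 289; y2_1 = 158; x0_2 = 195; y0_2 = 59; x1_2 = 262; y1_2 = 134; x2_3 = 278; y2_3 = 118; x0_4 = 106; x1_4 = 177; y1_4 = 259; x0_5 = 61; y0_5 = 81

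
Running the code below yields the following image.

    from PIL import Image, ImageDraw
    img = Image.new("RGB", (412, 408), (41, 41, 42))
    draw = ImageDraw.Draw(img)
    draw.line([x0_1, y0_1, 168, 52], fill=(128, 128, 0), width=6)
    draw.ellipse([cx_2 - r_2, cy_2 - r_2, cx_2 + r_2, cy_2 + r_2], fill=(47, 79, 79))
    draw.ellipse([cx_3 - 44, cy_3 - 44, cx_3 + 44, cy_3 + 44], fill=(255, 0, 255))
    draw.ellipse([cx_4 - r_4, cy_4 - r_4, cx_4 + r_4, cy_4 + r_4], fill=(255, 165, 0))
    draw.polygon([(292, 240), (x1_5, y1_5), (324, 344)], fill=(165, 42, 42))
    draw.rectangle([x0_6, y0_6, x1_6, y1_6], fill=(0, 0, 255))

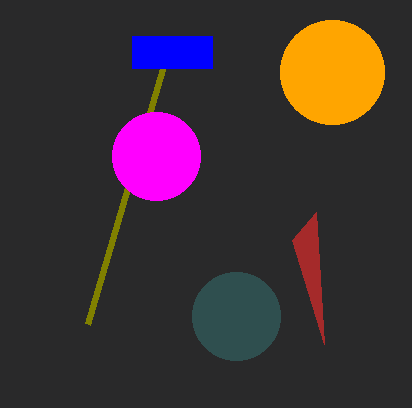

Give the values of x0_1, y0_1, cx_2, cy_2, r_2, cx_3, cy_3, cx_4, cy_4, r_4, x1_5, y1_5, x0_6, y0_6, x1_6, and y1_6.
x0_1 = 88, y0_1 = 324, cx_2 = 236, cy_2 = 316, r_2 = 44, cx_3 = 156, cy_3 = 156, cx_4 = 332, cy_4 = 72, r_4 = 52, x1_5 = 316, y1_5 = 212, x0_6 = 132, y0_6 = 36, x1_6 = 212, y1_6 = 68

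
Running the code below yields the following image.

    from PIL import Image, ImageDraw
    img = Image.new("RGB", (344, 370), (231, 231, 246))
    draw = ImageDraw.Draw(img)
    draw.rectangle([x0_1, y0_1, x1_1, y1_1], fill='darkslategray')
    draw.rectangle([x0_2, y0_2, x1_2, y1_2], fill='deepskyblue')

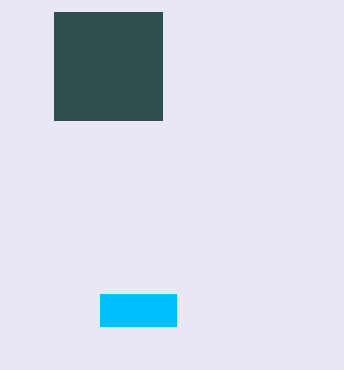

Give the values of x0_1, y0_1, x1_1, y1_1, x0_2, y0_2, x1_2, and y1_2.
x0_1 = 54, y0_1 = 12, x1_1 = 162, y1_1 = 120, x0_2 = 100, y0_2 = 294, x1_2 = 176, y1_2 = 326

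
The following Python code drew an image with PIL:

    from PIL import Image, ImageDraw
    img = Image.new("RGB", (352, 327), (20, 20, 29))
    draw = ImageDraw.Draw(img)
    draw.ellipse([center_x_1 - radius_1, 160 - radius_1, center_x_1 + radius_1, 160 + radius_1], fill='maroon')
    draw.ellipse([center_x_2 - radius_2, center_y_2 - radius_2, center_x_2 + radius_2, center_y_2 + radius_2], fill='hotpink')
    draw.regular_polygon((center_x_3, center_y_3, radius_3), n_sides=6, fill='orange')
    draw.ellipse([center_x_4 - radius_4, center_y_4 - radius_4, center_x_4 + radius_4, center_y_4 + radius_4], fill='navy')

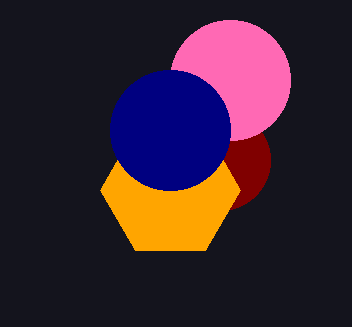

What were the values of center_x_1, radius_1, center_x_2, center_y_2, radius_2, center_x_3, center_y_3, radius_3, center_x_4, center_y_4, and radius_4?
center_x_1 = 220
radius_1 = 50
center_x_2 = 230
center_y_2 = 80
radius_2 = 60
center_x_3 = 170
center_y_3 = 190
radius_3 = 70
center_x_4 = 170
center_y_4 = 130
radius_4 = 60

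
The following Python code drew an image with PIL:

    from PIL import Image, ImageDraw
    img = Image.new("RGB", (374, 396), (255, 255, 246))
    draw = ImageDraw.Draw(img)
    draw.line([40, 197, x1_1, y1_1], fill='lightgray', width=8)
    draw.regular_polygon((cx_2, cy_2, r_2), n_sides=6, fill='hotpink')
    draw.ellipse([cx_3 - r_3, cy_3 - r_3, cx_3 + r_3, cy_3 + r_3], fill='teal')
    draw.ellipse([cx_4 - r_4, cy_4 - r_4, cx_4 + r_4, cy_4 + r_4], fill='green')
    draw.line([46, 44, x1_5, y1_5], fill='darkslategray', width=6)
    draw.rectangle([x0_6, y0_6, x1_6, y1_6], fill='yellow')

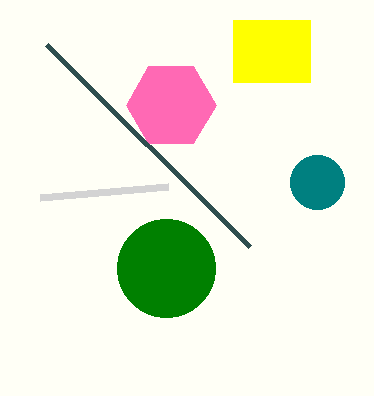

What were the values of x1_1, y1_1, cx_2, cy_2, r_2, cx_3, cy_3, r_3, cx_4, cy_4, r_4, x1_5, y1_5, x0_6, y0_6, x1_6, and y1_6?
x1_1 = 168; y1_1 = 186; cx_2 = 171; cy_2 = 105; r_2 = 45; cx_3 = 317; cy_3 = 182; r_3 = 27; cx_4 = 166; cy_4 = 268; r_4 = 49; x1_5 = 249; y1_5 = 246; x0_6 = 233; y0_6 = 20; x1_6 = 310; y1_6 = 82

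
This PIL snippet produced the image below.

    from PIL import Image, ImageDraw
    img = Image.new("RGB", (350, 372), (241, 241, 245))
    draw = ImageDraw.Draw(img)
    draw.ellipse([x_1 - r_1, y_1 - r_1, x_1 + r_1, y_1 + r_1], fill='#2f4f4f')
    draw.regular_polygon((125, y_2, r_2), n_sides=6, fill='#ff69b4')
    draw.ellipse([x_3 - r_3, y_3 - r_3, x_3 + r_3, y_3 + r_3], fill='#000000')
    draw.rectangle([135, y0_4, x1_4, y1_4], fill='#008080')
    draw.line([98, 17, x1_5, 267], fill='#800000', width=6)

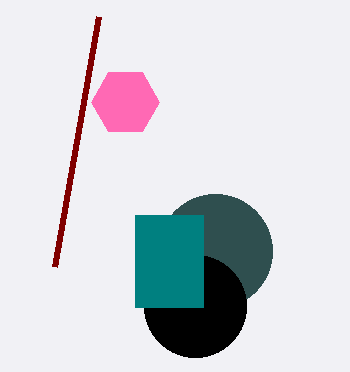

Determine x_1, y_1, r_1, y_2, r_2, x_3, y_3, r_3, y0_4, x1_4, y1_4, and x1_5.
x_1 = 215, y_1 = 251, r_1 = 57, y_2 = 102, r_2 = 34, x_3 = 195, y_3 = 306, r_3 = 51, y0_4 = 215, x1_4 = 203, y1_4 = 307, x1_5 = 54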